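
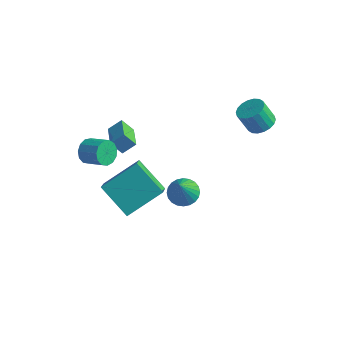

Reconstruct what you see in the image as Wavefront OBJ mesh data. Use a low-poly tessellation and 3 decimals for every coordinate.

v -1.237 0.981 -3.016
v -0.832 0.374 -3.413
v -0.943 0.159 -1.464
v -0.591 0.58 -3.35
v -0.447 0.847 -3.236
v -0.424 1.134 -3.088
v -0.525 1.398 -2.929
v -0.733 1.599 -2.784
v -1.019 1.705 -2.674
v -1.337 1.701 -2.616
v -1.641 1.587 -2.619
v -1.882 1.381 -2.682
v -2.026 1.114 -2.796
v -2.049 0.827 -2.944
v -1.949 0.563 -3.102
v -1.74 0.362 -3.248
v -1.454 0.256 -3.358
v -1.136 0.26 -3.416
v 1.789 3.229 2.49
v 2.442 2.916 2.72
v 1.925 2.658 3.84
v 1.271 2.971 3.61
v 2.478 3.239 2.811
v 1.96 2.982 3.93
v 2.377 3.561 2.838
v 1.86 3.304 3.958
v 2.16 3.817 2.797
v 1.642 3.56 3.916
v 1.869 3.956 2.694
v 1.352 3.699 3.814
v 1.562 3.952 2.552
v 1.045 3.694 3.672
v 1.3 3.804 2.397
v 0.783 3.546 3.517
v 1.135 3.542 2.26
v 0.618 3.284 3.38
v 1.1 3.218 2.17
v 0.582 2.961 3.289
v 1.2 2.896 2.142
v 0.683 2.639 3.262
v 1.418 2.64 2.184
v 0.9 2.383 3.303
v 1.708 2.501 2.286
v 1.191 2.244 3.406
v 2.015 2.506 2.428
v 1.498 2.248 3.548
v 2.277 2.654 2.583
v 1.76 2.396 3.703
v -4.129 -2.873 2.227
v -3.877 -3.213 1.657
v -2.779 -3.247 2.163
v -3.031 -2.907 2.733
v -3.832 -2.822 1.584
v -2.733 -2.857 2.091
v -3.88 -2.447 1.716
v -2.782 -2.482 2.222
v -4.008 -2.208 2.009
v -2.91 -2.242 2.516
v -4.175 -2.179 2.372
v -3.076 -2.214 2.878
v -4.326 -2.371 2.689
v -3.228 -2.405 3.195
v -4.416 -2.722 2.859
v -3.317 -2.756 3.365
v -4.414 -3.121 2.828
v -3.316 -3.155 3.334
v -4.322 -3.441 2.607
v -3.223 -3.475 3.113
v -4.169 -3.581 2.264
v -3.07 -3.615 2.771
v -4.003 -3.496 1.91
v -2.904 -3.53 2.417
v -3.233 -2.34 2.86
v -2.78 -1.833 3.387
v -4.129 -1.227 2.56
v -3.676 -0.721 3.087
v -2.704 -2.099 2.173
v -2.251 -1.593 2.7
v -3.6 -0.987 1.873
v -3.147 -0.48 2.4
v -3.219 -2.973 0.194
v -2.699 -3.93 1.09
v -2.219 -1.412 1.283
v -1.699 -2.369 2.178
v -1.601 -3.191 -0.978
v -1.081 -4.148 -0.083
v -0.601 -1.63 0.11
v -0.081 -2.587 1.006
f 2 1 4
f 2 4 3
f 4 1 5
f 4 5 3
f 5 1 6
f 5 6 3
f 6 1 7
f 6 7 3
f 7 1 8
f 7 8 3
f 8 1 9
f 8 9 3
f 9 1 10
f 9 10 3
f 10 1 11
f 10 11 3
f 11 1 12
f 11 12 3
f 12 1 13
f 12 13 3
f 13 1 14
f 13 14 3
f 14 1 15
f 14 15 3
f 15 1 16
f 15 16 3
f 16 1 17
f 16 17 3
f 17 1 18
f 17 18 3
f 18 1 2
f 18 2 3
f 20 19 23
f 20 23 21
f 21 23 24
f 21 24 22
f 23 19 25
f 23 25 24
f 24 25 26
f 24 26 22
f 25 19 27
f 25 27 26
f 26 27 28
f 26 28 22
f 27 19 29
f 27 29 28
f 28 29 30
f 28 30 22
f 29 19 31
f 29 31 30
f 30 31 32
f 30 32 22
f 31 19 33
f 31 33 32
f 32 33 34
f 32 34 22
f 33 19 35
f 33 35 34
f 34 35 36
f 34 36 22
f 35 19 37
f 35 37 36
f 36 37 38
f 36 38 22
f 37 19 39
f 37 39 38
f 38 39 40
f 38 40 22
f 39 19 41
f 39 41 40
f 40 41 42
f 40 42 22
f 41 19 43
f 41 43 42
f 42 43 44
f 42 44 22
f 43 19 45
f 43 45 44
f 44 45 46
f 44 46 22
f 45 19 47
f 45 47 46
f 46 47 48
f 46 48 22
f 47 19 20
f 47 20 48
f 48 20 21
f 48 21 22
f 50 49 53
f 50 53 51
f 51 53 54
f 51 54 52
f 53 49 55
f 53 55 54
f 54 55 56
f 54 56 52
f 55 49 57
f 55 57 56
f 56 57 58
f 56 58 52
f 57 49 59
f 57 59 58
f 58 59 60
f 58 60 52
f 59 49 61
f 59 61 60
f 60 61 62
f 60 62 52
f 61 49 63
f 61 63 62
f 62 63 64
f 62 64 52
f 63 49 65
f 63 65 64
f 64 65 66
f 64 66 52
f 65 49 67
f 65 67 66
f 66 67 68
f 66 68 52
f 67 49 69
f 67 69 68
f 68 69 70
f 68 70 52
f 69 49 71
f 69 71 70
f 70 71 72
f 70 72 52
f 71 49 50
f 71 50 72
f 72 50 51
f 72 51 52
f 74 76 73
f 77 74 73
f 73 76 75
f 75 77 73
f 74 80 76
f 78 74 77
f 78 80 74
f 76 80 75
f 79 77 75
f 75 80 79
f 79 78 77
f 80 78 79
f 82 84 81
f 85 82 81
f 81 84 83
f 83 85 81
f 82 88 84
f 86 82 85
f 86 88 82
f 84 88 83
f 87 85 83
f 83 88 87
f 87 86 85
f 88 86 87



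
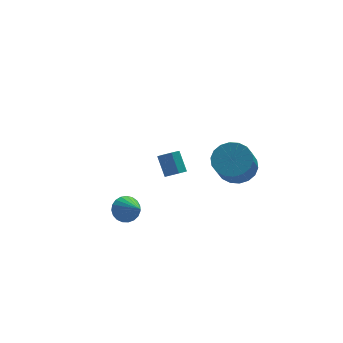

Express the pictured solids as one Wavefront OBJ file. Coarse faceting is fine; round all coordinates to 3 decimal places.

v -0.222 2.863 -4.192
v 0.26 2.576 -3.864
v 0.105 3.51 -2.82
v -0.378 3.797 -3.148
v 0.423 2.939 -4.164
v 0.267 3.873 -3.119
v 0.207 3.257 -4.48
v 0.052 4.191 -3.436
v -0.26 3.344 -4.628
v -0.415 4.278 -3.583
v -0.705 3.15 -4.52
v -0.86 4.084 -3.476
v -0.867 2.787 -4.221
v -1.023 3.721 -3.176
v -0.652 2.469 -3.904
v -0.807 3.403 -2.86
v -0.185 2.382 -3.757
v -0.34 3.316 -2.712
v -3.807 -0.153 -3.93
v -2.992 0.049 -3.975
v -3.393 -1.587 -2.87
v -3.096 0.227 -3.693
v -3.323 0.34 -3.452
v -3.633 0.367 -3.294
v -3.973 0.305 -3.246
v -4.285 0.163 -3.316
v -4.514 -0.034 -3.492
v -4.62 -0.251 -3.744
v -4.586 -0.451 -4.029
v -4.417 -0.6 -4.296
v -4.143 -0.671 -4.499
v -3.81 -0.653 -4.605
v -3.477 -0.549 -4.594
v -3.201 -0.376 -4.468
v -3.029 -0.165 -4.249
v 1.476 -2.603 0.282
v 2.5 -2.725 0.635
v 1.888 -3.7 2.071
v 0.864 -3.577 1.718
v 2.359 -2.315 0.853
v 1.747 -3.29 2.289
v 2.043 -1.963 0.958
v 1.431 -2.937 2.394
v 1.614 -1.737 0.929
v 1.003 -2.711 2.365
v 1.159 -1.682 0.772
v 0.547 -2.657 2.208
v 0.766 -1.81 0.518
v 0.154 -2.785 1.954
v 0.514 -2.095 0.217
v -0.098 -3.069 1.653
v 0.452 -2.48 -0.071
v -0.16 -3.455 1.365
v 0.593 -2.89 -0.289
v -0.019 -3.865 1.147
v 0.909 -3.243 -0.394
v 0.297 -4.217 1.042
v 1.337 -3.469 -0.365
v 0.726 -4.443 1.071
v 1.793 -3.523 -0.208
v 1.181 -4.498 1.228
v 2.186 -3.395 0.046
v 1.574 -4.37 1.482
v 2.438 -3.111 0.347
v 1.826 -4.085 1.783
f 2 1 5
f 2 5 3
f 3 5 6
f 3 6 4
f 5 1 7
f 5 7 6
f 6 7 8
f 6 8 4
f 7 1 9
f 7 9 8
f 8 9 10
f 8 10 4
f 9 1 11
f 9 11 10
f 10 11 12
f 10 12 4
f 11 1 13
f 11 13 12
f 12 13 14
f 12 14 4
f 13 1 15
f 13 15 14
f 14 15 16
f 14 16 4
f 15 1 17
f 15 17 16
f 16 17 18
f 16 18 4
f 17 1 2
f 17 2 18
f 18 2 3
f 18 3 4
f 20 19 22
f 20 22 21
f 22 19 23
f 22 23 21
f 23 19 24
f 23 24 21
f 24 19 25
f 24 25 21
f 25 19 26
f 25 26 21
f 26 19 27
f 26 27 21
f 27 19 28
f 27 28 21
f 28 19 29
f 28 29 21
f 29 19 30
f 29 30 21
f 30 19 31
f 30 31 21
f 31 19 32
f 31 32 21
f 32 19 33
f 32 33 21
f 33 19 34
f 33 34 21
f 34 19 35
f 34 35 21
f 35 19 20
f 35 20 21
f 37 36 40
f 37 40 38
f 38 40 41
f 38 41 39
f 40 36 42
f 40 42 41
f 41 42 43
f 41 43 39
f 42 36 44
f 42 44 43
f 43 44 45
f 43 45 39
f 44 36 46
f 44 46 45
f 45 46 47
f 45 47 39
f 46 36 48
f 46 48 47
f 47 48 49
f 47 49 39
f 48 36 50
f 48 50 49
f 49 50 51
f 49 51 39
f 50 36 52
f 50 52 51
f 51 52 53
f 51 53 39
f 52 36 54
f 52 54 53
f 53 54 55
f 53 55 39
f 54 36 56
f 54 56 55
f 55 56 57
f 55 57 39
f 56 36 58
f 56 58 57
f 57 58 59
f 57 59 39
f 58 36 60
f 58 60 59
f 59 60 61
f 59 61 39
f 60 36 62
f 60 62 61
f 61 62 63
f 61 63 39
f 62 36 64
f 62 64 63
f 63 64 65
f 63 65 39
f 64 36 37
f 64 37 65
f 65 37 38
f 65 38 39



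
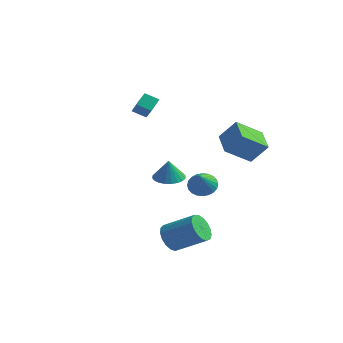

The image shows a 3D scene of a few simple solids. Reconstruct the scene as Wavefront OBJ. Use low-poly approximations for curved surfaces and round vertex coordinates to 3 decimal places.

v 0.321 2.518 -2.831
v 1.151 2.417 -3.239
v 0.819 1.262 -1.509
v 1.219 2.688 -3.007
v 1.15 2.933 -2.748
v 0.955 3.115 -2.502
v 0.663 3.206 -2.306
v 0.32 3.192 -2.19
v -0.024 3.076 -2.171
v -0.314 2.874 -2.253
v -0.508 2.619 -2.423
v -0.576 2.348 -2.655
v -0.507 2.103 -2.914
v -0.312 1.921 -3.16
v -0.02 1.831 -3.356
v 0.323 1.844 -3.472
v 0.667 1.961 -3.49
v 0.957 2.162 -3.409
v 2.004 -3.798 -4.258
v 2.55 -4.136 -5.011
v 4.343 -3.679 -3.916
v 3.796 -3.342 -3.162
v 2.493 -3.676 -5.11
v 4.286 -3.219 -4.014
v 2.324 -3.244 -5.013
v 4.117 -2.787 -3.917
v 2.081 -2.939 -4.743
v 3.874 -2.482 -3.647
v 1.821 -2.831 -4.362
v 3.614 -2.374 -3.266
v 1.603 -2.945 -3.957
v 3.395 -2.488 -2.862
v 1.476 -3.254 -3.621
v 3.269 -2.797 -2.526
v 1.47 -3.688 -3.431
v 3.263 -3.231 -2.335
v 1.587 -4.147 -3.43
v 3.379 -3.691 -2.335
v 1.799 -4.526 -3.619
v 3.591 -4.07 -2.524
v 2.058 -4.739 -3.954
v 3.85 -4.282 -2.859
v 2.304 -4.736 -4.359
v 4.097 -4.28 -3.263
v 2.482 -4.518 -4.74
v 4.275 -4.062 -3.645
v -4.497 2.196 2.38
v -3.678 1.504 3.31
v -4.499 3.07 3.032
v -3.679 2.377 3.962
v -3.681 2.543 1.918
v -2.861 1.85 2.848
v -3.682 3.416 2.57
v -2.863 2.724 3.5
v 0.932 3.335 1.02
v 1.902 3.684 2.308
v 1.943 4.713 -0.114
v 2.913 5.061 1.175
v 2.067 2.079 0.505
v 3.037 2.427 1.794
v 3.078 3.456 -0.628
v 4.048 3.805 0.66
v -2.49 3.205 -3.102
v -1.524 3.533 -3.126
v -2.39 3.015 -1.638
v -1.721 3.874 -3.068
v -2.034 4.113 -3.015
v -2.417 4.215 -2.976
v -2.811 4.162 -2.956
v -3.156 3.964 -2.958
v -3.4 3.65 -2.982
v -3.505 3.269 -3.024
v -3.456 2.878 -3.079
v -3.259 2.536 -3.136
v -2.946 2.297 -3.189
v -2.563 2.196 -3.228
v -2.169 2.248 -3.248
v -1.824 2.446 -3.246
v -1.58 2.76 -3.222
v -1.475 3.142 -3.18
f 2 1 4
f 2 4 3
f 4 1 5
f 4 5 3
f 5 1 6
f 5 6 3
f 6 1 7
f 6 7 3
f 7 1 8
f 7 8 3
f 8 1 9
f 8 9 3
f 9 1 10
f 9 10 3
f 10 1 11
f 10 11 3
f 11 1 12
f 11 12 3
f 12 1 13
f 12 13 3
f 13 1 14
f 13 14 3
f 14 1 15
f 14 15 3
f 15 1 16
f 15 16 3
f 16 1 17
f 16 17 3
f 17 1 18
f 17 18 3
f 18 1 2
f 18 2 3
f 20 19 23
f 20 23 21
f 21 23 24
f 21 24 22
f 23 19 25
f 23 25 24
f 24 25 26
f 24 26 22
f 25 19 27
f 25 27 26
f 26 27 28
f 26 28 22
f 27 19 29
f 27 29 28
f 28 29 30
f 28 30 22
f 29 19 31
f 29 31 30
f 30 31 32
f 30 32 22
f 31 19 33
f 31 33 32
f 32 33 34
f 32 34 22
f 33 19 35
f 33 35 34
f 34 35 36
f 34 36 22
f 35 19 37
f 35 37 36
f 36 37 38
f 36 38 22
f 37 19 39
f 37 39 38
f 38 39 40
f 38 40 22
f 39 19 41
f 39 41 40
f 40 41 42
f 40 42 22
f 41 19 43
f 41 43 42
f 42 43 44
f 42 44 22
f 43 19 45
f 43 45 44
f 44 45 46
f 44 46 22
f 45 19 20
f 45 20 46
f 46 20 21
f 46 21 22
f 48 50 47
f 51 48 47
f 47 50 49
f 49 51 47
f 48 54 50
f 52 48 51
f 52 54 48
f 50 54 49
f 53 51 49
f 49 54 53
f 53 52 51
f 54 52 53
f 56 58 55
f 59 56 55
f 55 58 57
f 57 59 55
f 56 62 58
f 60 56 59
f 60 62 56
f 58 62 57
f 61 59 57
f 57 62 61
f 61 60 59
f 62 60 61
f 64 63 66
f 64 66 65
f 66 63 67
f 66 67 65
f 67 63 68
f 67 68 65
f 68 63 69
f 68 69 65
f 69 63 70
f 69 70 65
f 70 63 71
f 70 71 65
f 71 63 72
f 71 72 65
f 72 63 73
f 72 73 65
f 73 63 74
f 73 74 65
f 74 63 75
f 74 75 65
f 75 63 76
f 75 76 65
f 76 63 77
f 76 77 65
f 77 63 78
f 77 78 65
f 78 63 79
f 78 79 65
f 79 63 80
f 79 80 65
f 80 63 64
f 80 64 65



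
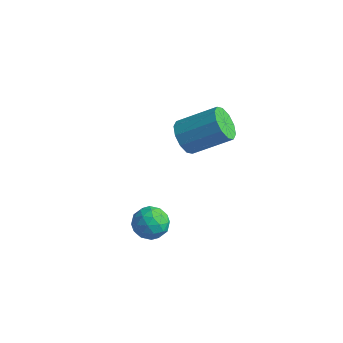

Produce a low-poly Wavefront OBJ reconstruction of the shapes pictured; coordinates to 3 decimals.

v -2.447 -2.102 -2.46
v -1.794 -2.449 -2.763
v -2.766 -3.211 -1.877
v -2.113 -3.558 -2.18
v -2.042 -2.995 -1.617
v -1.845 -2.309 -1.978
v -2.715 -3.351 -2.662
v -2.518 -2.665 -3.023
v -1.96 -3.22 -2.888
v -1.543 -3.001 -2.242
v -3.017 -2.659 -2.398
v -2.6 -2.44 -1.752
v -2.093 -2.178 -2.663
v -2.467 -3.482 -1.977
v -2.425 -3.151 -1.647
v -2.041 -3.355 -1.825
v -2.123 -2.096 -2.201
v -1.739 -2.3 -2.379
v -1.884 -2.621 -1.706
v -2.821 -3.36 -2.261
v -2.437 -3.564 -2.439
v -2.519 -2.305 -2.815
v -2.135 -2.509 -2.993
v -2.676 -3.039 -2.934
v -1.806 -2.835 -2.914
v -1.993 -3.487 -2.572
v -2.348 -3.366 -2.855
v -2.232 -2.963 -3.067
v -1.562 -2.706 -2.535
v -1.749 -3.358 -2.192
v -1.707 -3.027 -1.861
v -1.591 -2.624 -2.073
v -1.659 -3.16 -2.608
v -2.811 -2.302 -2.448
v -2.998 -2.954 -2.105
v -2.969 -3.036 -2.567
v -2.853 -2.633 -2.779
v -2.567 -2.173 -2.068
v -2.754 -2.825 -1.726
v -2.328 -2.697 -1.573
v -2.212 -2.294 -1.785
v -2.901 -2.5 -2.032
v -3.648 1.436 -1.246
v -3.107 0.83 -1.416
v -1.751 1.758 -0.403
v -2.292 2.364 -0.234
v -3.071 1.183 -1.787
v -1.715 2.11 -0.774
v -3.256 1.633 -1.951
v -1.9 2.56 -0.938
v -3.59 2.007 -1.846
v -2.234 2.934 -0.833
v -3.947 2.164 -1.512
v -2.591 3.091 -0.499
v -4.189 2.042 -1.077
v -2.833 2.97 -0.064
v -4.225 1.69 -0.706
v -2.869 2.617 0.307
v -4.04 1.24 -0.542
v -2.684 2.167 0.471
v -3.706 0.866 -0.647
v -2.35 1.793 0.366
v -3.349 0.709 -0.981
v -1.993 1.636 0.032
f 1 38 17
f 38 12 41
f 17 41 6
f 38 41 17
f 1 17 13
f 17 6 18
f 13 18 2
f 17 18 13
f 1 13 22
f 13 2 23
f 22 23 8
f 13 23 22
f 1 22 34
f 22 8 37
f 34 37 11
f 22 37 34
f 1 34 38
f 34 11 42
f 38 42 12
f 34 42 38
f 2 18 29
f 18 6 32
f 29 32 10
f 18 32 29
f 6 41 19
f 41 12 40
f 19 40 5
f 41 40 19
f 12 42 39
f 42 11 35
f 39 35 3
f 42 35 39
f 11 37 36
f 37 8 24
f 36 24 7
f 37 24 36
f 8 23 28
f 23 2 25
f 28 25 9
f 23 25 28
f 4 30 16
f 30 10 31
f 16 31 5
f 30 31 16
f 4 16 14
f 16 5 15
f 14 15 3
f 16 15 14
f 4 14 21
f 14 3 20
f 21 20 7
f 14 20 21
f 4 21 26
f 21 7 27
f 26 27 9
f 21 27 26
f 4 26 30
f 26 9 33
f 30 33 10
f 26 33 30
f 5 31 19
f 31 10 32
f 19 32 6
f 31 32 19
f 3 15 39
f 15 5 40
f 39 40 12
f 15 40 39
f 7 20 36
f 20 3 35
f 36 35 11
f 20 35 36
f 9 27 28
f 27 7 24
f 28 24 8
f 27 24 28
f 10 33 29
f 33 9 25
f 29 25 2
f 33 25 29
f 44 43 47
f 44 47 45
f 45 47 48
f 45 48 46
f 47 43 49
f 47 49 48
f 48 49 50
f 48 50 46
f 49 43 51
f 49 51 50
f 50 51 52
f 50 52 46
f 51 43 53
f 51 53 52
f 52 53 54
f 52 54 46
f 53 43 55
f 53 55 54
f 54 55 56
f 54 56 46
f 55 43 57
f 55 57 56
f 56 57 58
f 56 58 46
f 57 43 59
f 57 59 58
f 58 59 60
f 58 60 46
f 59 43 61
f 59 61 60
f 60 61 62
f 60 62 46
f 61 43 63
f 61 63 62
f 62 63 64
f 62 64 46
f 63 43 44
f 63 44 64
f 64 44 45
f 64 45 46



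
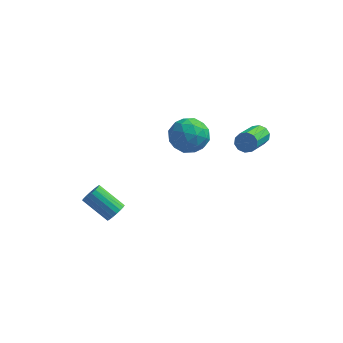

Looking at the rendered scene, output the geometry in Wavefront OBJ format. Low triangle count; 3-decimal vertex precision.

v -1.444 3.045 2.717
v -0.915 3.826 3.047
v -0.645 2.074 3.733
v -0.116 2.855 4.063
v -1.091 2.787 4.273
v -1.584 3.386 3.645
v 0.024 2.514 3.135
v -0.469 3.113 2.507
v -0.008 3.497 3.306
v -0.697 3.666 4.009
v -0.863 2.234 2.771
v -1.552 2.403 3.474
v -1.25 3.52 2.793
v -0.31 2.38 3.987
v -0.883 2.339 4.11
v -0.573 2.798 4.305
v -1.643 3.262 3.144
v -1.332 3.721 3.338
v -1.435 3.111 4.059
v -0.228 2.179 3.442
v 0.083 2.638 3.636
v -0.987 3.102 2.475
v -0.677 3.561 2.67
v -0.125 2.789 2.721
v -0.406 3.786 3.139
v 0.064 3.216 3.736
v 0.147 3.015 3.191
v -0.144 3.368 2.822
v -0.811 3.886 3.552
v -0.341 3.315 4.149
v -0.914 3.275 4.273
v -1.204 3.627 3.903
v -0.278 3.693 3.704
v -1.219 2.585 2.631
v -0.749 2.014 3.228
v -0.356 2.273 2.877
v -0.646 2.625 2.507
v -1.624 2.684 3.044
v -1.154 2.114 3.641
v -1.416 2.532 3.958
v -1.707 2.885 3.589
v -1.282 2.207 3.076
v -3.228 -0.667 0.628
v -2.902 -0.391 0.975
v -4.107 -0.058 1.84
v -4.432 -0.333 1.492
v -2.969 -0.219 0.815
v -4.174 0.115 1.68
v -3.087 -0.135 0.618
v -4.292 0.198 1.482
v -3.233 -0.156 0.423
v -4.438 0.177 1.287
v -3.378 -0.279 0.268
v -4.583 0.055 1.132
v -3.493 -0.478 0.185
v -4.698 -0.145 1.049
v -3.556 -0.715 0.189
v -4.761 -0.381 1.053
v -3.553 -0.942 0.28
v -4.758 -0.609 1.145
v -3.486 -1.115 0.44
v -4.691 -0.781 1.305
v -3.368 -1.198 0.638
v -4.573 -0.865 1.502
v -3.222 -1.177 0.833
v -4.427 -0.844 1.697
v -3.077 -1.055 0.988
v -4.282 -0.721 1.852
v -2.962 -0.855 1.071
v -4.167 -0.522 1.935
v -2.899 -0.619 1.067
v -4.104 -0.285 1.931
v 2.122 4.198 2.909
v 2.444 3.957 2.549
v 2.2 2.221 3.49
v 1.878 2.462 3.851
v 2.634 4.067 2.8
v 2.391 2.331 3.742
v 2.629 4.227 3.093
v 2.385 2.491 4.035
v 2.43 4.375 3.316
v 2.186 2.639 4.257
v 2.113 4.456 3.383
v 1.87 2.72 4.325
v 1.8 4.439 3.27
v 1.556 2.703 4.211
v 1.609 4.329 3.018
v 1.366 2.593 3.96
v 1.615 4.169 2.725
v 1.371 2.433 3.667
v 1.814 4.021 2.503
v 1.57 2.285 3.444
v 2.13 3.94 2.435
v 1.887 2.204 3.377
f 1 38 17
f 38 12 41
f 17 41 6
f 38 41 17
f 1 17 13
f 17 6 18
f 13 18 2
f 17 18 13
f 1 13 22
f 13 2 23
f 22 23 8
f 13 23 22
f 1 22 34
f 22 8 37
f 34 37 11
f 22 37 34
f 1 34 38
f 34 11 42
f 38 42 12
f 34 42 38
f 2 18 29
f 18 6 32
f 29 32 10
f 18 32 29
f 6 41 19
f 41 12 40
f 19 40 5
f 41 40 19
f 12 42 39
f 42 11 35
f 39 35 3
f 42 35 39
f 11 37 36
f 37 8 24
f 36 24 7
f 37 24 36
f 8 23 28
f 23 2 25
f 28 25 9
f 23 25 28
f 4 30 16
f 30 10 31
f 16 31 5
f 30 31 16
f 4 16 14
f 16 5 15
f 14 15 3
f 16 15 14
f 4 14 21
f 14 3 20
f 21 20 7
f 14 20 21
f 4 21 26
f 21 7 27
f 26 27 9
f 21 27 26
f 4 26 30
f 26 9 33
f 30 33 10
f 26 33 30
f 5 31 19
f 31 10 32
f 19 32 6
f 31 32 19
f 3 15 39
f 15 5 40
f 39 40 12
f 15 40 39
f 7 20 36
f 20 3 35
f 36 35 11
f 20 35 36
f 9 27 28
f 27 7 24
f 28 24 8
f 27 24 28
f 10 33 29
f 33 9 25
f 29 25 2
f 33 25 29
f 44 43 47
f 44 47 45
f 45 47 48
f 45 48 46
f 47 43 49
f 47 49 48
f 48 49 50
f 48 50 46
f 49 43 51
f 49 51 50
f 50 51 52
f 50 52 46
f 51 43 53
f 51 53 52
f 52 53 54
f 52 54 46
f 53 43 55
f 53 55 54
f 54 55 56
f 54 56 46
f 55 43 57
f 55 57 56
f 56 57 58
f 56 58 46
f 57 43 59
f 57 59 58
f 58 59 60
f 58 60 46
f 59 43 61
f 59 61 60
f 60 61 62
f 60 62 46
f 61 43 63
f 61 63 62
f 62 63 64
f 62 64 46
f 63 43 65
f 63 65 64
f 64 65 66
f 64 66 46
f 65 43 67
f 65 67 66
f 66 67 68
f 66 68 46
f 67 43 69
f 67 69 68
f 68 69 70
f 68 70 46
f 69 43 71
f 69 71 70
f 70 71 72
f 70 72 46
f 71 43 44
f 71 44 72
f 72 44 45
f 72 45 46
f 74 73 77
f 74 77 75
f 75 77 78
f 75 78 76
f 77 73 79
f 77 79 78
f 78 79 80
f 78 80 76
f 79 73 81
f 79 81 80
f 80 81 82
f 80 82 76
f 81 73 83
f 81 83 82
f 82 83 84
f 82 84 76
f 83 73 85
f 83 85 84
f 84 85 86
f 84 86 76
f 85 73 87
f 85 87 86
f 86 87 88
f 86 88 76
f 87 73 89
f 87 89 88
f 88 89 90
f 88 90 76
f 89 73 91
f 89 91 90
f 90 91 92
f 90 92 76
f 91 73 93
f 91 93 92
f 92 93 94
f 92 94 76
f 93 73 74
f 93 74 94
f 94 74 75
f 94 75 76



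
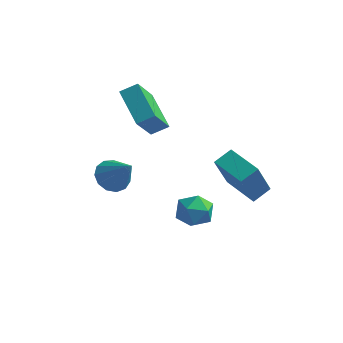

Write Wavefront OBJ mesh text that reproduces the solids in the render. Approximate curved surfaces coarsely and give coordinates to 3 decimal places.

v -3.203 -1.38 3.028
v -2.585 -1.48 2.483
v -2.137 -1.8 4.312
v -2.571 -1.032 2.618
v -2.757 -0.695 2.883
v -3.085 -0.575 3.194
v -3.45 -0.711 3.453
v -3.737 -1.059 3.577
v -3.854 -1.509 3.527
v -3.764 -1.918 3.318
v -3.496 -2.156 3.018
v -3.135 -2.148 2.721
v -2.795 -1.896 2.521
v -3.442 3.063 2.427
v -3.533 1.755 4.015
v -4.758 4.241 3.321
v -4.849 2.933 4.91
v -2.771 3.507 2.83
v -2.862 2.199 4.419
v -4.087 4.685 3.725
v -4.178 3.377 5.313
v -0.488 1.737 -0.888
v 0.154 1.083 -0.76
v -1.334 1.117 0.18
v -0.692 0.463 0.308
v -0.517 1.337 0.554
v 0.006 1.721 -0.106
v -1.186 0.479 -0.474
v -0.663 0.863 -1.134
v -0.278 0.306 -0.504
v 0.136 0.836 0.132
v -1.316 1.364 -0.712
v -0.902 1.894 -0.076
v 1.274 3.244 -0.722
v 0.984 2.401 1.146
v -0.299 4.126 -0.568
v -0.589 3.283 1.3
v 1.749 4.017 -0.3
v 1.459 3.174 1.568
v 0.176 4.899 -0.146
v -0.114 4.056 1.722
f 2 1 4
f 2 4 3
f 4 1 5
f 4 5 3
f 5 1 6
f 5 6 3
f 6 1 7
f 6 7 3
f 7 1 8
f 7 8 3
f 8 1 9
f 8 9 3
f 9 1 10
f 9 10 3
f 10 1 11
f 10 11 3
f 11 1 12
f 11 12 3
f 12 1 13
f 12 13 3
f 13 1 2
f 13 2 3
f 15 17 14
f 18 15 14
f 14 17 16
f 16 18 14
f 15 21 17
f 19 15 18
f 19 21 15
f 17 21 16
f 20 18 16
f 16 21 20
f 20 19 18
f 21 19 20
f 22 33 27
f 22 27 23
f 22 23 29
f 22 29 32
f 22 32 33
f 23 27 31
f 27 33 26
f 33 32 24
f 32 29 28
f 29 23 30
f 25 31 26
f 25 26 24
f 25 24 28
f 25 28 30
f 25 30 31
f 26 31 27
f 24 26 33
f 28 24 32
f 30 28 29
f 31 30 23
f 35 37 34
f 38 35 34
f 34 37 36
f 36 38 34
f 35 41 37
f 39 35 38
f 39 41 35
f 37 41 36
f 40 38 36
f 36 41 40
f 40 39 38
f 41 39 40



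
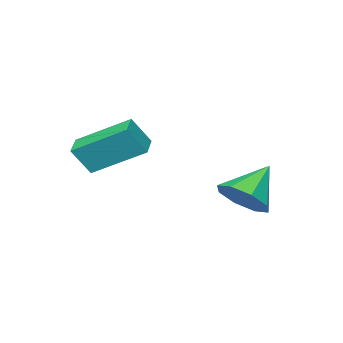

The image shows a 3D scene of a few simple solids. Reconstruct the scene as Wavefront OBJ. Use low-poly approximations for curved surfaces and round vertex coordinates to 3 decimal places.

v 3.538 -3.877 -0.159
v 4.089 -4.21 0.842
v 2.55 -2.307 0.908
v 3.101 -2.64 1.908
v 4.219 -3.32 -0.348
v 4.77 -3.653 0.652
v 3.231 -1.75 0.718
v 3.782 -2.083 1.719
v 0.86 0.121 -1.402
v 1.513 0.222 -0.665
v -0.4 0.059 -0.278
v 1.255 0.889 -0.917
v 0.766 1.106 -1.453
v 0.331 0.746 -1.96
v 0.207 0.021 -2.14
v 0.465 -0.646 -1.888
v 0.954 -0.863 -1.352
v 1.388 -0.503 -0.845
f 2 4 1
f 5 2 1
f 1 4 3
f 3 5 1
f 2 8 4
f 6 2 5
f 6 8 2
f 4 8 3
f 7 5 3
f 3 8 7
f 7 6 5
f 8 6 7
f 10 9 12
f 10 12 11
f 12 9 13
f 12 13 11
f 13 9 14
f 13 14 11
f 14 9 15
f 14 15 11
f 15 9 16
f 15 16 11
f 16 9 17
f 16 17 11
f 17 9 18
f 17 18 11
f 18 9 10
f 18 10 11



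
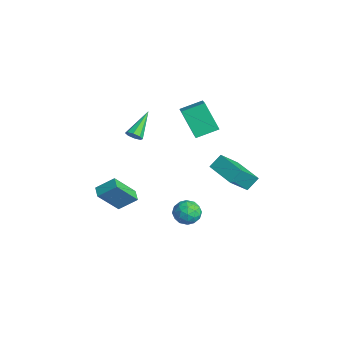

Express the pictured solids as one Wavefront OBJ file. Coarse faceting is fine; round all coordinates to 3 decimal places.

v 1.204 -1.652 3.418
v 1.498 -1.792 3.862
v 0.176 -0.368 4.502
v 1.671 -1.473 3.648
v 1.57 -1.259 3.3
v 1.255 -1.276 3.021
v 0.911 -1.513 2.975
v 0.738 -1.832 3.189
v 0.838 -2.045 3.537
v 1.153 -2.029 3.816
v -2.49 -1.455 -5.086
v -2.368 -2.816 -3.401
v -2.088 -0.374 -4.242
v -1.966 -1.735 -2.556
v -1.714 -1.605 -5.264
v -1.592 -2.966 -3.578
v -1.312 -0.524 -4.419
v -1.19 -1.885 -2.734
v -1.163 3.021 0.604
v -2.313 2.57 2.277
v -0.988 4.435 1.106
v -2.139 3.983 2.779
v 0.339 2.517 1.501
v -0.812 2.065 3.174
v 0.513 3.93 2.003
v -0.637 3.479 3.676
v 1.666 3.939 -1.213
v 2.139 2.631 0.182
v 1.55 4.688 -0.472
v 2.023 3.38 0.923
v 3.557 4.42 -1.403
v 4.03 3.112 -0.008
v 3.441 5.169 -0.662
v 3.914 3.861 0.733
v 2.702 1.385 -3.264
v 3.351 1.663 -2.699
v 2.789 0.037 -2.701
v 3.438 0.315 -2.136
v 2.59 0.609 -2.029
v 2.536 1.442 -2.377
v 3.604 0.258 -3.023
v 3.55 1.091 -3.371
v 3.909 0.966 -2.551
v 3.282 1.183 -1.936
v 2.858 0.517 -3.464
v 2.231 0.734 -2.849
v 3.019 1.642 -3.031
v 3.121 0.058 -2.369
v 2.622 0.23 -2.306
v 3.004 0.394 -1.974
v 2.54 1.512 -2.841
v 2.922 1.675 -2.509
v 2.474 1.056 -2.115
v 3.218 0.025 -2.891
v 3.6 0.188 -2.559
v 3.136 1.306 -3.426
v 3.518 1.47 -3.094
v 3.666 0.644 -3.285
v 3.728 1.396 -2.612
v 3.78 0.604 -2.281
v 3.877 0.571 -2.802
v 3.845 1.06 -3.007
v 3.36 1.523 -2.251
v 3.411 0.731 -1.92
v 2.913 0.904 -1.856
v 2.881 1.393 -2.061
v 3.688 1.114 -2.163
v 2.729 0.969 -3.48
v 2.78 0.177 -3.149
v 3.259 0.307 -3.339
v 3.227 0.796 -3.544
v 2.36 1.096 -3.119
v 2.412 0.304 -2.788
v 2.295 0.64 -2.393
v 2.263 1.129 -2.598
v 2.452 0.586 -3.237
f 2 1 4
f 2 4 3
f 4 1 5
f 4 5 3
f 5 1 6
f 5 6 3
f 6 1 7
f 6 7 3
f 7 1 8
f 7 8 3
f 8 1 9
f 8 9 3
f 9 1 10
f 9 10 3
f 10 1 2
f 10 2 3
f 12 14 11
f 15 12 11
f 11 14 13
f 13 15 11
f 12 18 14
f 16 12 15
f 16 18 12
f 14 18 13
f 17 15 13
f 13 18 17
f 17 16 15
f 18 16 17
f 20 22 19
f 23 20 19
f 19 22 21
f 21 23 19
f 20 26 22
f 24 20 23
f 24 26 20
f 22 26 21
f 25 23 21
f 21 26 25
f 25 24 23
f 26 24 25
f 28 30 27
f 31 28 27
f 27 30 29
f 29 31 27
f 28 34 30
f 32 28 31
f 32 34 28
f 30 34 29
f 33 31 29
f 29 34 33
f 33 32 31
f 34 32 33
f 35 72 51
f 72 46 75
f 51 75 40
f 72 75 51
f 35 51 47
f 51 40 52
f 47 52 36
f 51 52 47
f 35 47 56
f 47 36 57
f 56 57 42
f 47 57 56
f 35 56 68
f 56 42 71
f 68 71 45
f 56 71 68
f 35 68 72
f 68 45 76
f 72 76 46
f 68 76 72
f 36 52 63
f 52 40 66
f 63 66 44
f 52 66 63
f 40 75 53
f 75 46 74
f 53 74 39
f 75 74 53
f 46 76 73
f 76 45 69
f 73 69 37
f 76 69 73
f 45 71 70
f 71 42 58
f 70 58 41
f 71 58 70
f 42 57 62
f 57 36 59
f 62 59 43
f 57 59 62
f 38 64 50
f 64 44 65
f 50 65 39
f 64 65 50
f 38 50 48
f 50 39 49
f 48 49 37
f 50 49 48
f 38 48 55
f 48 37 54
f 55 54 41
f 48 54 55
f 38 55 60
f 55 41 61
f 60 61 43
f 55 61 60
f 38 60 64
f 60 43 67
f 64 67 44
f 60 67 64
f 39 65 53
f 65 44 66
f 53 66 40
f 65 66 53
f 37 49 73
f 49 39 74
f 73 74 46
f 49 74 73
f 41 54 70
f 54 37 69
f 70 69 45
f 54 69 70
f 43 61 62
f 61 41 58
f 62 58 42
f 61 58 62
f 44 67 63
f 67 43 59
f 63 59 36
f 67 59 63



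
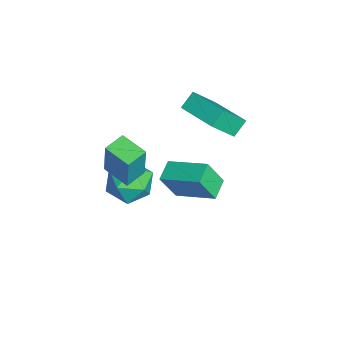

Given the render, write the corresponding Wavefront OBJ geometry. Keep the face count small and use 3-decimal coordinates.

v -1.586 -1.313 -1.763
v -0.434 -0.977 -1.919
v -1.006 -2.743 -0.561
v 0.146 -2.407 -0.717
v -0.616 -1.693 -0.107
v -0.974 -0.809 -0.85
v -0.466 -2.911 -1.63
v -0.824 -2.027 -2.373
v 0.258 -1.965 -1.837
v 0.165 -1.212 -0.895
v -1.605 -2.508 -1.585
v -1.698 -1.755 -0.643
v 0.487 -2.93 1.088
v 0.897 -2.853 3.044
v -0.249 -2.177 1.213
v 0.161 -2.101 3.169
v 1.439 -1.959 0.851
v 1.849 -1.883 2.807
v 0.703 -1.207 0.976
v 1.113 -1.13 2.932
v -2.827 0.497 2.036
v -3.346 1.045 2.661
v -3.427 1.55 0.612
v -3.946 2.098 1.237
v -1.194 1.762 2.283
v -1.713 2.31 2.908
v -1.794 2.815 0.859
v -2.313 3.363 1.484
v -3.398 0.673 -3.936
v -3.248 -0.073 -2.46
v -2.402 2.433 -3.147
v -2.253 1.687 -1.672
v -2.407 0.253 -4.248
v -2.258 -0.493 -2.773
v -1.412 2.013 -3.46
v -1.262 1.267 -1.984
f 1 12 6
f 1 6 2
f 1 2 8
f 1 8 11
f 1 11 12
f 2 6 10
f 6 12 5
f 12 11 3
f 11 8 7
f 8 2 9
f 4 10 5
f 4 5 3
f 4 3 7
f 4 7 9
f 4 9 10
f 5 10 6
f 3 5 12
f 7 3 11
f 9 7 8
f 10 9 2
f 14 16 13
f 17 14 13
f 13 16 15
f 15 17 13
f 14 20 16
f 18 14 17
f 18 20 14
f 16 20 15
f 19 17 15
f 15 20 19
f 19 18 17
f 20 18 19
f 22 24 21
f 25 22 21
f 21 24 23
f 23 25 21
f 22 28 24
f 26 22 25
f 26 28 22
f 24 28 23
f 27 25 23
f 23 28 27
f 27 26 25
f 28 26 27
f 30 32 29
f 33 30 29
f 29 32 31
f 31 33 29
f 30 36 32
f 34 30 33
f 34 36 30
f 32 36 31
f 35 33 31
f 31 36 35
f 35 34 33
f 36 34 35



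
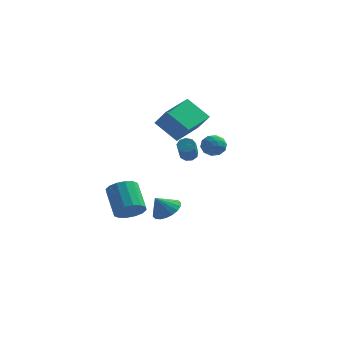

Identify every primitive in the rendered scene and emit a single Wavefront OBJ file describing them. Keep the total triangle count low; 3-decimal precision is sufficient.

v -0.437 2.347 0.021
v -1.895 2.649 1.249
v 0.348 4.332 0.465
v -1.109 4.634 1.694
v 0.449 1.726 1.226
v -1.008 2.028 2.455
v 1.235 3.711 1.671
v -0.223 4.013 2.899
v -1.363 -4.39 -3.099
v -0.558 -3.85 -3.103
v -1.411 -2.569 -1.825
v -2.217 -3.11 -1.821
v -0.84 -3.666 -3.475
v -1.693 -2.385 -2.198
v -1.262 -3.676 -3.747
v -2.115 -2.395 -2.47
v -1.711 -3.878 -3.845
v -2.564 -2.597 -2.568
v -2.067 -4.217 -3.743
v -2.92 -2.936 -2.466
v -2.235 -4.602 -3.469
v -3.088 -3.321 -2.191
v -2.169 -4.931 -3.095
v -3.022 -3.65 -1.817
v -1.887 -5.115 -2.722
v -2.74 -3.834 -1.445
v -1.465 -5.105 -2.45
v -2.318 -3.824 -1.173
v -1.016 -4.903 -2.352
v -1.869 -3.622 -1.075
v -0.66 -4.564 -2.454
v -1.513 -3.283 -1.177
v -0.492 -4.179 -2.729
v -1.345 -2.898 -1.451
v 0.272 2.398 -0.994
v 0.538 2.763 -0.63
v 0.773 1.328 0.639
v 0.508 0.962 0.274
v 0.147 2.761 -0.56
v 0.382 1.326 0.709
v -0.185 2.589 -0.693
v 0.05 1.154 0.575
v -0.303 2.328 -0.967
v -0.068 0.892 0.301
v -0.151 2.099 -1.254
v 0.084 0.663 0.015
v 0.198 2.01 -1.419
v 0.433 0.575 -0.151
v 0.582 2.103 -1.386
v 0.818 0.667 -0.117
v 0.822 2.333 -1.169
v 1.057 0.898 0.1
v 0.804 2.594 -0.871
v 1.039 1.159 0.398
v 2.661 -0.888 1.146
v 3.227 -1.378 0.867
v 2.313 -1.782 2.013
v 2.879 -2.272 1.734
v 3.084 -1.61 2.131
v 3.299 -1.057 1.596
v 2.241 -2.103 1.284
v 2.456 -1.55 0.749
v 2.967 -2.129 0.953
v 3.489 -1.825 1.476
v 2.051 -1.335 1.404
v 2.573 -1.031 1.927
v 2.975 -1.055 0.93
v 2.565 -2.105 1.95
v 2.686 -1.716 2.183
v 3.019 -2.004 2.019
v 3.017 -0.866 1.359
v 3.35 -1.154 1.195
v 3.266 -1.29 1.938
v 2.19 -2.006 1.685
v 2.523 -2.294 1.521
v 2.521 -1.156 0.861
v 2.854 -1.444 0.697
v 2.274 -1.87 0.942
v 3.155 -1.784 0.817
v 2.95 -2.31 1.327
v 2.575 -2.21 1.062
v 2.701 -1.885 0.747
v 3.461 -1.605 1.125
v 3.256 -2.131 1.634
v 3.377 -1.741 1.868
v 3.504 -1.417 1.553
v 3.308 -2.046 1.175
v 2.284 -1.029 1.246
v 2.079 -1.555 1.755
v 2.036 -1.743 1.327
v 2.163 -1.419 1.012
v 2.59 -0.85 1.553
v 2.385 -1.376 2.063
v 2.839 -1.275 2.133
v 2.965 -0.95 1.818
v 2.232 -1.114 1.705
v -0.276 -0.529 -4.46
v 0.244 0.094 -3.911
v -0.864 -0.971 -3.4
v -0.111 0.327 -4.012
v -0.499 0.389 -4.201
v -0.842 0.27 -4.442
v -1.074 -0.008 -4.686
v -1.147 -0.389 -4.885
v -1.048 -0.798 -5
v -0.796 -1.153 -5.008
v -0.44 -1.385 -4.908
v -0.053 -1.448 -4.718
v 0.291 -1.329 -4.478
v 0.523 -1.051 -4.234
v 0.596 -0.67 -4.034
v 0.497 -0.261 -3.919
f 2 4 1
f 5 2 1
f 1 4 3
f 3 5 1
f 2 8 4
f 6 2 5
f 6 8 2
f 4 8 3
f 7 5 3
f 3 8 7
f 7 6 5
f 8 6 7
f 10 9 13
f 10 13 11
f 11 13 14
f 11 14 12
f 13 9 15
f 13 15 14
f 14 15 16
f 14 16 12
f 15 9 17
f 15 17 16
f 16 17 18
f 16 18 12
f 17 9 19
f 17 19 18
f 18 19 20
f 18 20 12
f 19 9 21
f 19 21 20
f 20 21 22
f 20 22 12
f 21 9 23
f 21 23 22
f 22 23 24
f 22 24 12
f 23 9 25
f 23 25 24
f 24 25 26
f 24 26 12
f 25 9 27
f 25 27 26
f 26 27 28
f 26 28 12
f 27 9 29
f 27 29 28
f 28 29 30
f 28 30 12
f 29 9 31
f 29 31 30
f 30 31 32
f 30 32 12
f 31 9 33
f 31 33 32
f 32 33 34
f 32 34 12
f 33 9 10
f 33 10 34
f 34 10 11
f 34 11 12
f 36 35 39
f 36 39 37
f 37 39 40
f 37 40 38
f 39 35 41
f 39 41 40
f 40 41 42
f 40 42 38
f 41 35 43
f 41 43 42
f 42 43 44
f 42 44 38
f 43 35 45
f 43 45 44
f 44 45 46
f 44 46 38
f 45 35 47
f 45 47 46
f 46 47 48
f 46 48 38
f 47 35 49
f 47 49 48
f 48 49 50
f 48 50 38
f 49 35 51
f 49 51 50
f 50 51 52
f 50 52 38
f 51 35 53
f 51 53 52
f 52 53 54
f 52 54 38
f 53 35 36
f 53 36 54
f 54 36 37
f 54 37 38
f 55 92 71
f 92 66 95
f 71 95 60
f 92 95 71
f 55 71 67
f 71 60 72
f 67 72 56
f 71 72 67
f 55 67 76
f 67 56 77
f 76 77 62
f 67 77 76
f 55 76 88
f 76 62 91
f 88 91 65
f 76 91 88
f 55 88 92
f 88 65 96
f 92 96 66
f 88 96 92
f 56 72 83
f 72 60 86
f 83 86 64
f 72 86 83
f 60 95 73
f 95 66 94
f 73 94 59
f 95 94 73
f 66 96 93
f 96 65 89
f 93 89 57
f 96 89 93
f 65 91 90
f 91 62 78
f 90 78 61
f 91 78 90
f 62 77 82
f 77 56 79
f 82 79 63
f 77 79 82
f 58 84 70
f 84 64 85
f 70 85 59
f 84 85 70
f 58 70 68
f 70 59 69
f 68 69 57
f 70 69 68
f 58 68 75
f 68 57 74
f 75 74 61
f 68 74 75
f 58 75 80
f 75 61 81
f 80 81 63
f 75 81 80
f 58 80 84
f 80 63 87
f 84 87 64
f 80 87 84
f 59 85 73
f 85 64 86
f 73 86 60
f 85 86 73
f 57 69 93
f 69 59 94
f 93 94 66
f 69 94 93
f 61 74 90
f 74 57 89
f 90 89 65
f 74 89 90
f 63 81 82
f 81 61 78
f 82 78 62
f 81 78 82
f 64 87 83
f 87 63 79
f 83 79 56
f 87 79 83
f 98 97 100
f 98 100 99
f 100 97 101
f 100 101 99
f 101 97 102
f 101 102 99
f 102 97 103
f 102 103 99
f 103 97 104
f 103 104 99
f 104 97 105
f 104 105 99
f 105 97 106
f 105 106 99
f 106 97 107
f 106 107 99
f 107 97 108
f 107 108 99
f 108 97 109
f 108 109 99
f 109 97 110
f 109 110 99
f 110 97 111
f 110 111 99
f 111 97 112
f 111 112 99
f 112 97 98
f 112 98 99



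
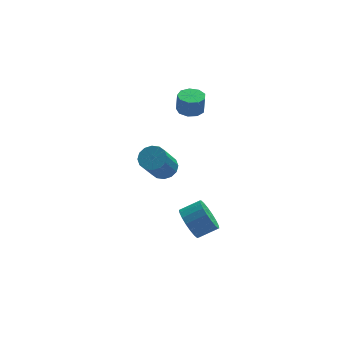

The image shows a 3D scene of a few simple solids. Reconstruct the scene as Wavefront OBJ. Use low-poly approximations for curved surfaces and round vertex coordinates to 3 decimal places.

v -0.349 1.29 -0.67
v 0.327 1.461 -0.278
v -0.375 0.301 1.441
v -1.051 0.13 1.05
v 0.066 1.767 -0.178
v -0.637 0.606 1.541
v -0.307 1.944 -0.211
v -1.01 0.784 1.508
v -0.691 1.947 -0.366
v -1.393 0.786 1.353
v -0.983 1.773 -0.603
v -1.686 0.613 1.116
v -1.105 1.47 -0.857
v -1.808 0.31 0.862
v -1.025 1.119 -1.061
v -1.727 -0.041 0.658
v -0.763 0.814 -1.161
v -1.466 -0.347 0.558
v -0.39 0.636 -1.128
v -1.093 -0.524 0.591
v -0.007 0.634 -0.973
v -0.709 -0.527 0.746
v 0.286 0.807 -0.736
v -0.417 -0.353 0.983
v 0.408 1.11 -0.482
v -0.295 -0.05 1.237
v 0.819 -0.258 -4.21
v 1.219 0.137 -5.074
v 2.34 0.273 -4.493
v 1.941 -0.122 -3.63
v 1.061 0.508 -4.856
v 2.182 0.644 -4.275
v 0.855 0.727 -4.51
v 1.976 0.863 -3.929
v 0.642 0.751 -4.104
v 1.763 0.887 -3.523
v 0.464 0.575 -3.72
v 1.585 0.711 -3.139
v 0.357 0.234 -3.433
v 1.478 0.37 -2.852
v 0.341 -0.204 -3.3
v 1.462 -0.068 -2.719
v 0.42 -0.653 -3.347
v 1.541 -0.517 -2.766
v 0.578 -1.024 -3.565
v 1.699 -0.888 -2.984
v 0.784 -1.243 -3.911
v 1.905 -1.107 -3.33
v 0.997 -1.267 -4.317
v 2.118 -1.131 -3.736
v 1.175 -1.091 -4.701
v 2.296 -0.955 -4.12
v 1.282 -0.75 -4.988
v 2.403 -0.614 -4.407
v 1.298 -0.312 -5.121
v 2.419 -0.176 -4.54
v 1.254 3.012 2.581
v 1.72 3.612 2.583
v 1.771 3.569 3.701
v 1.306 2.968 3.699
v 1.226 3.771 2.612
v 1.277 3.727 3.73
v 0.745 3.574 2.626
v 0.796 3.53 3.744
v 0.502 3.114 2.619
v 0.553 3.07 3.737
v 0.612 2.607 2.594
v 0.663 2.563 3.712
v 1.022 2.289 2.563
v 1.073 2.245 3.681
v 1.541 2.309 2.54
v 1.592 2.265 3.658
v 1.926 2.658 2.537
v 1.977 2.615 3.655
v 1.997 3.173 2.553
v 2.048 3.129 3.671
f 2 1 5
f 2 5 3
f 3 5 6
f 3 6 4
f 5 1 7
f 5 7 6
f 6 7 8
f 6 8 4
f 7 1 9
f 7 9 8
f 8 9 10
f 8 10 4
f 9 1 11
f 9 11 10
f 10 11 12
f 10 12 4
f 11 1 13
f 11 13 12
f 12 13 14
f 12 14 4
f 13 1 15
f 13 15 14
f 14 15 16
f 14 16 4
f 15 1 17
f 15 17 16
f 16 17 18
f 16 18 4
f 17 1 19
f 17 19 18
f 18 19 20
f 18 20 4
f 19 1 21
f 19 21 20
f 20 21 22
f 20 22 4
f 21 1 23
f 21 23 22
f 22 23 24
f 22 24 4
f 23 1 25
f 23 25 24
f 24 25 26
f 24 26 4
f 25 1 2
f 25 2 26
f 26 2 3
f 26 3 4
f 28 27 31
f 28 31 29
f 29 31 32
f 29 32 30
f 31 27 33
f 31 33 32
f 32 33 34
f 32 34 30
f 33 27 35
f 33 35 34
f 34 35 36
f 34 36 30
f 35 27 37
f 35 37 36
f 36 37 38
f 36 38 30
f 37 27 39
f 37 39 38
f 38 39 40
f 38 40 30
f 39 27 41
f 39 41 40
f 40 41 42
f 40 42 30
f 41 27 43
f 41 43 42
f 42 43 44
f 42 44 30
f 43 27 45
f 43 45 44
f 44 45 46
f 44 46 30
f 45 27 47
f 45 47 46
f 46 47 48
f 46 48 30
f 47 27 49
f 47 49 48
f 48 49 50
f 48 50 30
f 49 27 51
f 49 51 50
f 50 51 52
f 50 52 30
f 51 27 53
f 51 53 52
f 52 53 54
f 52 54 30
f 53 27 55
f 53 55 54
f 54 55 56
f 54 56 30
f 55 27 28
f 55 28 56
f 56 28 29
f 56 29 30
f 58 57 61
f 58 61 59
f 59 61 62
f 59 62 60
f 61 57 63
f 61 63 62
f 62 63 64
f 62 64 60
f 63 57 65
f 63 65 64
f 64 65 66
f 64 66 60
f 65 57 67
f 65 67 66
f 66 67 68
f 66 68 60
f 67 57 69
f 67 69 68
f 68 69 70
f 68 70 60
f 69 57 71
f 69 71 70
f 70 71 72
f 70 72 60
f 71 57 73
f 71 73 72
f 72 73 74
f 72 74 60
f 73 57 75
f 73 75 74
f 74 75 76
f 74 76 60
f 75 57 58
f 75 58 76
f 76 58 59
f 76 59 60



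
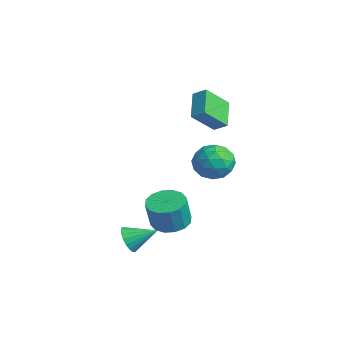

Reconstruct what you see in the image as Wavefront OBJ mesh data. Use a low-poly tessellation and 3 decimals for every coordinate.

v -2.373 2.663 2.298
v -2.213 1.318 3.514
v -1.796 3.127 2.736
v -1.636 1.783 3.952
v -1.084 1.957 1.348
v -0.924 0.613 2.564
v -0.507 2.422 1.786
v -0.347 1.077 3.002
v 0.503 -1.138 -3.687
v 1.203 -1.822 -4.008
v 1.518 -2.246 -2.413
v 0.817 -1.562 -2.093
v 1.474 -1.367 -3.94
v 1.789 -1.792 -2.345
v 1.485 -0.852 -3.805
v 1.8 -1.276 -2.21
v 1.232 -0.413 -3.638
v 1.547 -0.837 -2.044
v 0.784 -0.168 -3.485
v 1.099 -0.592 -1.89
v 0.261 -0.183 -3.386
v 0.575 -0.607 -1.791
v -0.198 -0.454 -3.367
v 0.117 -0.878 -1.772
v -0.469 -0.908 -3.435
v -0.154 -1.333 -1.84
v -0.48 -1.424 -3.57
v -0.165 -1.848 -1.975
v -0.227 -1.863 -3.736
v 0.088 -2.287 -2.142
v 0.221 -2.108 -3.89
v 0.536 -2.532 -2.295
v 0.745 -2.093 -3.989
v 1.059 -2.517 -2.394
v 2.161 -4.119 -3.484
v 2.57 -3.97 -4.167
v 2.839 -2.921 -2.816
v 2.269 -3.775 -4.21
v 1.947 -3.649 -4.109
v 1.667 -3.616 -3.884
v 1.485 -3.683 -3.58
v 1.437 -3.836 -3.257
v 1.532 -4.045 -2.979
v 1.752 -4.268 -2.801
v 2.053 -4.462 -2.759
v 2.375 -4.588 -2.86
v 2.655 -4.621 -3.084
v 2.837 -4.555 -3.388
v 2.885 -4.402 -3.711
v 2.79 -4.193 -3.989
v 0.924 1.94 -0.679
v 1.627 1.31 -0.028
v -0.527 0.97 -0.052
v 0.176 0.34 0.599
v -0.002 1.444 0.85
v 0.895 2.044 0.462
v 0.205 0.236 -0.542
v 1.102 0.836 -0.93
v 1.182 0.257 0.057
v 1.054 1.004 0.917
v 0.046 1.276 -0.997
v -0.082 2.023 -0.137
v 1.403 1.71 -0.408
v -0.303 0.57 0.328
v -0.407 1.219 0.476
v 0.006 0.848 0.858
v 0.973 2.141 -0.12
v 1.386 1.771 0.262
v 0.428 1.85 0.778
v -0.286 0.509 -0.342
v 0.127 0.139 0.04
v 1.094 1.432 -0.938
v 1.507 1.061 -0.556
v 0.672 0.43 -0.858
v 1.554 0.721 0.024
v 0.702 0.151 0.392
v 0.719 0.09 -0.279
v 1.246 0.442 -0.506
v 1.479 1.16 0.529
v 0.626 0.59 0.898
v 0.522 1.239 1.045
v 1.049 1.591 0.818
v 1.218 0.541 0.579
v 0.474 1.69 -0.978
v -0.379 1.12 -0.609
v 0.051 0.689 -0.898
v 0.578 1.041 -1.125
v 0.398 2.129 -0.472
v -0.454 1.559 -0.104
v -0.146 1.838 0.426
v 0.381 2.19 0.199
v -0.118 1.739 -0.659
f 2 4 1
f 5 2 1
f 1 4 3
f 3 5 1
f 2 8 4
f 6 2 5
f 6 8 2
f 4 8 3
f 7 5 3
f 3 8 7
f 7 6 5
f 8 6 7
f 10 9 13
f 10 13 11
f 11 13 14
f 11 14 12
f 13 9 15
f 13 15 14
f 14 15 16
f 14 16 12
f 15 9 17
f 15 17 16
f 16 17 18
f 16 18 12
f 17 9 19
f 17 19 18
f 18 19 20
f 18 20 12
f 19 9 21
f 19 21 20
f 20 21 22
f 20 22 12
f 21 9 23
f 21 23 22
f 22 23 24
f 22 24 12
f 23 9 25
f 23 25 24
f 24 25 26
f 24 26 12
f 25 9 27
f 25 27 26
f 26 27 28
f 26 28 12
f 27 9 29
f 27 29 28
f 28 29 30
f 28 30 12
f 29 9 31
f 29 31 30
f 30 31 32
f 30 32 12
f 31 9 33
f 31 33 32
f 32 33 34
f 32 34 12
f 33 9 10
f 33 10 34
f 34 10 11
f 34 11 12
f 36 35 38
f 36 38 37
f 38 35 39
f 38 39 37
f 39 35 40
f 39 40 37
f 40 35 41
f 40 41 37
f 41 35 42
f 41 42 37
f 42 35 43
f 42 43 37
f 43 35 44
f 43 44 37
f 44 35 45
f 44 45 37
f 45 35 46
f 45 46 37
f 46 35 47
f 46 47 37
f 47 35 48
f 47 48 37
f 48 35 49
f 48 49 37
f 49 35 50
f 49 50 37
f 50 35 36
f 50 36 37
f 51 88 67
f 88 62 91
f 67 91 56
f 88 91 67
f 51 67 63
f 67 56 68
f 63 68 52
f 67 68 63
f 51 63 72
f 63 52 73
f 72 73 58
f 63 73 72
f 51 72 84
f 72 58 87
f 84 87 61
f 72 87 84
f 51 84 88
f 84 61 92
f 88 92 62
f 84 92 88
f 52 68 79
f 68 56 82
f 79 82 60
f 68 82 79
f 56 91 69
f 91 62 90
f 69 90 55
f 91 90 69
f 62 92 89
f 92 61 85
f 89 85 53
f 92 85 89
f 61 87 86
f 87 58 74
f 86 74 57
f 87 74 86
f 58 73 78
f 73 52 75
f 78 75 59
f 73 75 78
f 54 80 66
f 80 60 81
f 66 81 55
f 80 81 66
f 54 66 64
f 66 55 65
f 64 65 53
f 66 65 64
f 54 64 71
f 64 53 70
f 71 70 57
f 64 70 71
f 54 71 76
f 71 57 77
f 76 77 59
f 71 77 76
f 54 76 80
f 76 59 83
f 80 83 60
f 76 83 80
f 55 81 69
f 81 60 82
f 69 82 56
f 81 82 69
f 53 65 89
f 65 55 90
f 89 90 62
f 65 90 89
f 57 70 86
f 70 53 85
f 86 85 61
f 70 85 86
f 59 77 78
f 77 57 74
f 78 74 58
f 77 74 78
f 60 83 79
f 83 59 75
f 79 75 52
f 83 75 79



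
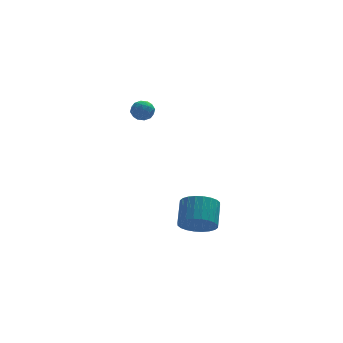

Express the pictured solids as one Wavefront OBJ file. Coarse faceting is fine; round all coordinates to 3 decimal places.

v -1.62 -3.602 -3.574
v -0.779 -3.507 -4.027
v -0.438 -2.384 -3.159
v -1.28 -2.478 -2.706
v -0.998 -3.283 -4.231
v -0.657 -2.159 -3.363
v -1.312 -3.107 -4.336
v -0.971 -1.983 -3.468
v -1.672 -3.006 -4.325
v -1.332 -1.882 -3.457
v -2.025 -2.996 -4.199
v -1.684 -1.873 -3.331
v -2.316 -3.078 -3.978
v -1.975 -1.955 -3.11
v -2.501 -3.24 -3.696
v -2.161 -2.117 -2.828
v -2.552 -3.457 -3.395
v -2.212 -2.334 -2.527
v -2.462 -3.696 -3.121
v -2.121 -2.573 -2.253
v -2.243 -3.921 -2.917
v -1.902 -2.797 -2.049
v -1.929 -4.097 -2.812
v -1.588 -2.973 -1.944
v -1.568 -4.198 -2.823
v -1.228 -3.074 -1.955
v -1.216 -4.207 -2.949
v -0.875 -3.084 -2.081
v -0.925 -4.125 -3.17
v -0.584 -3.002 -2.302
v -0.739 -3.963 -3.452
v -0.399 -2.84 -2.584
v -0.688 -3.746 -3.753
v -0.348 -2.623 -2.885
v -2.934 3.497 0.319
v -2.445 3.468 0.749
v -3.555 2.972 0.991
v -3.066 2.943 1.421
v -3.35 3.515 1.288
v -2.966 3.839 0.873
v -3.034 2.601 0.867
v -2.65 2.925 0.452
v -2.507 2.914 1.088
v -2.702 3.479 1.348
v -3.298 2.961 0.392
v -3.493 3.526 0.652
v -2.635 3.528 0.475
v -3.365 2.912 1.265
v -3.532 3.248 1.187
v -3.245 3.231 1.44
v -2.941 3.746 0.548
v -2.654 3.729 0.801
v -3.186 3.757 1.118
v -3.346 2.711 0.939
v -3.059 2.694 1.192
v -2.755 3.209 0.3
v -2.468 3.192 0.553
v -2.814 2.683 0.622
v -2.384 3.186 0.927
v -2.749 2.878 1.322
v -2.73 2.676 0.996
v -2.504 2.867 0.752
v -2.498 3.518 1.08
v -2.864 3.21 1.475
v -3.03 3.546 1.397
v -2.805 3.736 1.153
v -2.535 3.193 1.279
v -3.136 3.23 0.265
v -3.502 2.922 0.66
v -3.195 2.704 0.587
v -2.97 2.894 0.343
v -3.251 3.562 0.418
v -3.616 3.254 0.813
v -3.496 3.573 0.988
v -3.27 3.764 0.744
v -3.465 3.247 0.461
f 2 1 5
f 2 5 3
f 3 5 6
f 3 6 4
f 5 1 7
f 5 7 6
f 6 7 8
f 6 8 4
f 7 1 9
f 7 9 8
f 8 9 10
f 8 10 4
f 9 1 11
f 9 11 10
f 10 11 12
f 10 12 4
f 11 1 13
f 11 13 12
f 12 13 14
f 12 14 4
f 13 1 15
f 13 15 14
f 14 15 16
f 14 16 4
f 15 1 17
f 15 17 16
f 16 17 18
f 16 18 4
f 17 1 19
f 17 19 18
f 18 19 20
f 18 20 4
f 19 1 21
f 19 21 20
f 20 21 22
f 20 22 4
f 21 1 23
f 21 23 22
f 22 23 24
f 22 24 4
f 23 1 25
f 23 25 24
f 24 25 26
f 24 26 4
f 25 1 27
f 25 27 26
f 26 27 28
f 26 28 4
f 27 1 29
f 27 29 28
f 28 29 30
f 28 30 4
f 29 1 31
f 29 31 30
f 30 31 32
f 30 32 4
f 31 1 33
f 31 33 32
f 32 33 34
f 32 34 4
f 33 1 2
f 33 2 34
f 34 2 3
f 34 3 4
f 35 72 51
f 72 46 75
f 51 75 40
f 72 75 51
f 35 51 47
f 51 40 52
f 47 52 36
f 51 52 47
f 35 47 56
f 47 36 57
f 56 57 42
f 47 57 56
f 35 56 68
f 56 42 71
f 68 71 45
f 56 71 68
f 35 68 72
f 68 45 76
f 72 76 46
f 68 76 72
f 36 52 63
f 52 40 66
f 63 66 44
f 52 66 63
f 40 75 53
f 75 46 74
f 53 74 39
f 75 74 53
f 46 76 73
f 76 45 69
f 73 69 37
f 76 69 73
f 45 71 70
f 71 42 58
f 70 58 41
f 71 58 70
f 42 57 62
f 57 36 59
f 62 59 43
f 57 59 62
f 38 64 50
f 64 44 65
f 50 65 39
f 64 65 50
f 38 50 48
f 50 39 49
f 48 49 37
f 50 49 48
f 38 48 55
f 48 37 54
f 55 54 41
f 48 54 55
f 38 55 60
f 55 41 61
f 60 61 43
f 55 61 60
f 38 60 64
f 60 43 67
f 64 67 44
f 60 67 64
f 39 65 53
f 65 44 66
f 53 66 40
f 65 66 53
f 37 49 73
f 49 39 74
f 73 74 46
f 49 74 73
f 41 54 70
f 54 37 69
f 70 69 45
f 54 69 70
f 43 61 62
f 61 41 58
f 62 58 42
f 61 58 62
f 44 67 63
f 67 43 59
f 63 59 36
f 67 59 63



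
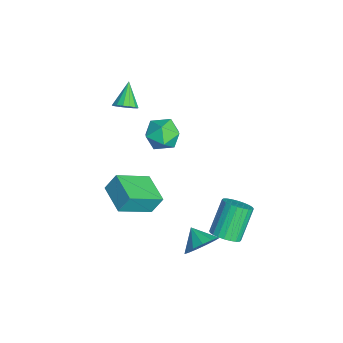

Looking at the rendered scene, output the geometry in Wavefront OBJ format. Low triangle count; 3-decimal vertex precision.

v 3.729 1.219 -3.763
v 4.033 1.649 -2.984
v 2.871 0.801 -3.197
v 3.708 1.99 -3.225
v 3.389 2.087 -3.637
v 3.178 1.908 -4.088
v 3.142 1.511 -4.437
v 3.293 1.021 -4.572
v 3.582 0.594 -4.449
v 3.917 0.366 -4.109
v 4.193 0.409 -3.659
v 4.322 0.709 -3.242
v 4.262 1.171 -2.99
v -3.449 0.119 -1.447
v -3.009 0.565 -0.656
v -1.991 -0.405 -1.964
v -1.551 0.041 -1.173
v -2.14 -0.766 -1.033
v -3.041 -0.442 -0.713
v -1.959 0.602 -1.907
v -2.86 0.926 -1.587
v -2.087 0.864 -0.94
v -2.2 0.019 -0.4
v -2.8 0.141 -2.22
v -2.913 -0.704 -1.68
v -1.494 -1.8 2.227
v -1.065 -1.605 2.661
v -2.546 -1.5 3.133
v -1.139 -1.333 2.485
v -1.308 -1.187 2.241
v -1.527 -1.205 1.992
v -1.737 -1.382 1.807
v -1.882 -1.671 1.734
v -1.923 -1.995 1.794
v -1.849 -2.266 1.969
v -1.68 -2.412 2.214
v -1.461 -2.394 2.462
v -1.251 -2.217 2.647
v -1.106 -1.928 2.72
v 3.721 2.297 -3.115
v 4.22 2.896 -3.083
v 3.257 3.622 -1.654
v 2.759 3.023 -1.685
v 4.011 3.002 -3.278
v 3.048 3.729 -1.849
v 3.759 3.001 -3.448
v 2.796 3.728 -2.018
v 3.5 2.893 -3.566
v 2.537 3.619 -2.137
v 3.276 2.694 -3.617
v 2.313 3.42 -2.188
v 3.119 2.434 -3.59
v 2.156 3.161 -2.161
v 3.054 2.154 -3.492
v 2.091 2.88 -2.063
v 3.09 1.895 -3.336
v 2.128 2.621 -1.906
v 3.223 1.698 -3.146
v 2.26 2.424 -1.717
v 3.432 1.591 -2.951
v 2.469 2.318 -1.522
v 3.684 1.592 -2.782
v 2.721 2.319 -1.352
v 3.943 1.701 -2.663
v 2.98 2.427 -1.234
v 4.167 1.9 -2.612
v 3.204 2.626 -1.183
v 4.324 2.159 -2.639
v 3.361 2.886 -1.21
v 4.389 2.44 -2.737
v 3.426 3.166 -1.308
v 4.352 2.699 -2.894
v 3.39 3.425 -1.464
v -0.758 -2.95 -3.527
v -0.812 -2.371 -2.594
v -1.428 -1.268 -4.61
v -1.483 -0.689 -3.677
v 0.843 -2.451 -3.743
v 0.788 -1.872 -2.81
v 0.172 -0.769 -4.826
v 0.118 -0.19 -3.893
f 2 1 4
f 2 4 3
f 4 1 5
f 4 5 3
f 5 1 6
f 5 6 3
f 6 1 7
f 6 7 3
f 7 1 8
f 7 8 3
f 8 1 9
f 8 9 3
f 9 1 10
f 9 10 3
f 10 1 11
f 10 11 3
f 11 1 12
f 11 12 3
f 12 1 13
f 12 13 3
f 13 1 2
f 13 2 3
f 14 25 19
f 14 19 15
f 14 15 21
f 14 21 24
f 14 24 25
f 15 19 23
f 19 25 18
f 25 24 16
f 24 21 20
f 21 15 22
f 17 23 18
f 17 18 16
f 17 16 20
f 17 20 22
f 17 22 23
f 18 23 19
f 16 18 25
f 20 16 24
f 22 20 21
f 23 22 15
f 27 26 29
f 27 29 28
f 29 26 30
f 29 30 28
f 30 26 31
f 30 31 28
f 31 26 32
f 31 32 28
f 32 26 33
f 32 33 28
f 33 26 34
f 33 34 28
f 34 26 35
f 34 35 28
f 35 26 36
f 35 36 28
f 36 26 37
f 36 37 28
f 37 26 38
f 37 38 28
f 38 26 39
f 38 39 28
f 39 26 27
f 39 27 28
f 41 40 44
f 41 44 42
f 42 44 45
f 42 45 43
f 44 40 46
f 44 46 45
f 45 46 47
f 45 47 43
f 46 40 48
f 46 48 47
f 47 48 49
f 47 49 43
f 48 40 50
f 48 50 49
f 49 50 51
f 49 51 43
f 50 40 52
f 50 52 51
f 51 52 53
f 51 53 43
f 52 40 54
f 52 54 53
f 53 54 55
f 53 55 43
f 54 40 56
f 54 56 55
f 55 56 57
f 55 57 43
f 56 40 58
f 56 58 57
f 57 58 59
f 57 59 43
f 58 40 60
f 58 60 59
f 59 60 61
f 59 61 43
f 60 40 62
f 60 62 61
f 61 62 63
f 61 63 43
f 62 40 64
f 62 64 63
f 63 64 65
f 63 65 43
f 64 40 66
f 64 66 65
f 65 66 67
f 65 67 43
f 66 40 68
f 66 68 67
f 67 68 69
f 67 69 43
f 68 40 70
f 68 70 69
f 69 70 71
f 69 71 43
f 70 40 72
f 70 72 71
f 71 72 73
f 71 73 43
f 72 40 41
f 72 41 73
f 73 41 42
f 73 42 43
f 75 77 74
f 78 75 74
f 74 77 76
f 76 78 74
f 75 81 77
f 79 75 78
f 79 81 75
f 77 81 76
f 80 78 76
f 76 81 80
f 80 79 78
f 81 79 80



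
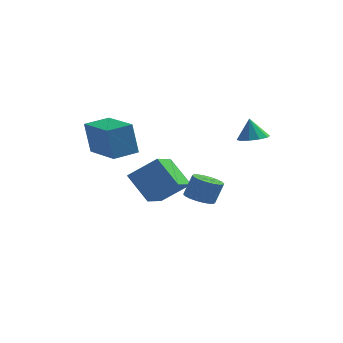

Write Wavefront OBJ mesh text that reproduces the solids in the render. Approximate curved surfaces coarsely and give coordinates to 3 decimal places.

v -1.168 -4.909 0.563
v -1.46 -4.904 2.217
v -2.762 -3.436 0.277
v -3.054 -3.43 1.931
v -0.326 -3.97 0.709
v -0.618 -3.964 2.363
v -1.92 -2.496 0.423
v -2.212 -2.491 2.077
v -2.318 2.389 -3.495
v -2.434 0.632 -2.807
v -0.931 2.737 -2.37
v -1.047 0.981 -1.682
v -1.113 1.799 -4.798
v -1.229 0.043 -4.11
v 0.274 2.148 -3.673
v 0.158 0.391 -2.985
v 1.127 0.594 -3.847
v 1.842 0.798 -4.114
v 2.189 1.09 -2.959
v 1.473 0.886 -2.693
v 1.661 1.099 -4.135
v 2.008 1.391 -2.981
v 1.375 1.3 -4.1
v 1.722 1.592 -2.946
v 1.039 1.361 -4.015
v 1.386 1.653 -2.861
v 0.721 1.27 -3.896
v 1.068 1.562 -2.742
v 0.483 1.046 -3.768
v 0.83 1.337 -2.614
v 0.373 0.731 -3.655
v 0.719 1.023 -2.501
v 0.411 0.39 -3.581
v 0.758 0.682 -2.426
v 0.592 0.089 -3.559
v 0.939 0.381 -2.405
v 0.878 -0.112 -3.594
v 1.225 0.18 -2.44
v 1.214 -0.173 -3.679
v 1.561 0.119 -2.525
v 1.532 -0.082 -3.798
v 1.879 0.21 -2.644
v 1.77 0.143 -3.926
v 2.117 0.434 -2.772
v 1.881 0.457 -4.039
v 2.227 0.749 -2.885
v 3.343 1.947 -0.176
v 4.067 2.212 -0.06
v 3.097 2.113 0.976
v 3.787 2.587 -0.174
v 3.338 2.718 -0.289
v 2.89 2.554 -0.361
v 2.615 2.158 -0.362
v 2.618 1.681 -0.292
v 2.898 1.306 -0.178
v 3.348 1.175 -0.063
v 3.795 1.339 0.008
v 4.07 1.735 0.009
f 2 4 1
f 5 2 1
f 1 4 3
f 3 5 1
f 2 8 4
f 6 2 5
f 6 8 2
f 4 8 3
f 7 5 3
f 3 8 7
f 7 6 5
f 8 6 7
f 10 12 9
f 13 10 9
f 9 12 11
f 11 13 9
f 10 16 12
f 14 10 13
f 14 16 10
f 12 16 11
f 15 13 11
f 11 16 15
f 15 14 13
f 16 14 15
f 18 17 21
f 18 21 19
f 19 21 22
f 19 22 20
f 21 17 23
f 21 23 22
f 22 23 24
f 22 24 20
f 23 17 25
f 23 25 24
f 24 25 26
f 24 26 20
f 25 17 27
f 25 27 26
f 26 27 28
f 26 28 20
f 27 17 29
f 27 29 28
f 28 29 30
f 28 30 20
f 29 17 31
f 29 31 30
f 30 31 32
f 30 32 20
f 31 17 33
f 31 33 32
f 32 33 34
f 32 34 20
f 33 17 35
f 33 35 34
f 34 35 36
f 34 36 20
f 35 17 37
f 35 37 36
f 36 37 38
f 36 38 20
f 37 17 39
f 37 39 38
f 38 39 40
f 38 40 20
f 39 17 41
f 39 41 40
f 40 41 42
f 40 42 20
f 41 17 43
f 41 43 42
f 42 43 44
f 42 44 20
f 43 17 45
f 43 45 44
f 44 45 46
f 44 46 20
f 45 17 18
f 45 18 46
f 46 18 19
f 46 19 20
f 48 47 50
f 48 50 49
f 50 47 51
f 50 51 49
f 51 47 52
f 51 52 49
f 52 47 53
f 52 53 49
f 53 47 54
f 53 54 49
f 54 47 55
f 54 55 49
f 55 47 56
f 55 56 49
f 56 47 57
f 56 57 49
f 57 47 58
f 57 58 49
f 58 47 48
f 58 48 49



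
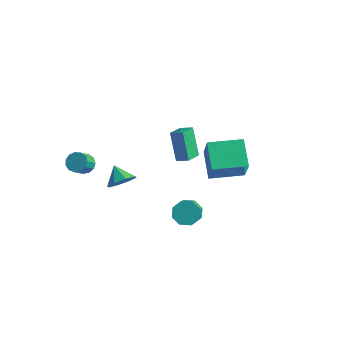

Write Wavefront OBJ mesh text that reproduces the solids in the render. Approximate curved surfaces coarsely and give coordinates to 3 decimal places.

v 1.888 -1.993 -2.049
v 2.639 -1.863 -2.257
v 3.043 -2.758 -1.36
v 2.292 -2.887 -1.151
v 2.456 -1.498 -1.811
v 2.86 -2.393 -0.914
v 1.941 -1.423 -1.504
v 2.345 -2.317 -0.607
v 1.395 -1.681 -1.516
v 1.798 -2.576 -0.619
v 1.137 -2.122 -1.84
v 1.541 -3.017 -0.943
v 1.32 -2.487 -2.286
v 1.724 -3.382 -1.389
v 1.835 -2.563 -2.593
v 2.239 -3.457 -1.696
v 2.382 -2.304 -2.581
v 2.785 -3.199 -1.684
v 2.761 -1.074 1.384
v 1.752 0.088 2.277
v 2.089 -0.282 -0.407
v 1.08 0.881 0.487
v 4.26 0.219 1.393
v 3.251 1.382 2.287
v 3.588 1.012 -0.397
v 2.579 2.174 0.496
v -3.762 -3.458 0.511
v -3.412 -3.071 0.882
v -3.389 -3.835 1.659
v -3.738 -4.222 1.289
v -3.757 -3.002 0.96
v -3.734 -3.765 1.737
v -4.103 -3.077 0.896
v -4.08 -3.841 1.673
v -4.342 -3.274 0.71
v -4.318 -4.038 1.487
v -4.396 -3.529 0.46
v -4.372 -4.293 1.238
v -4.248 -3.762 0.228
v -4.225 -4.525 1.005
v -3.946 -3.898 0.085
v -3.923 -4.662 0.862
v -3.586 -3.894 0.077
v -3.563 -4.658 0.855
v -3.281 -3.752 0.208
v -3.258 -4.516 0.985
v -3.129 -3.517 0.435
v -3.106 -4.281 1.212
v -3.178 -3.263 0.686
v -3.154 -4.027 1.463
v -2.082 -2.393 -1.121
v -1.653 -2.665 -0.403
v -2.898 -1.927 -0.459
v -1.462 -2.05 -0.6
v -1.634 -1.636 -1.103
v -2.068 -1.666 -1.616
v -2.511 -2.122 -1.84
v -2.702 -2.736 -1.643
v -2.531 -3.15 -1.14
v -2.096 -3.121 -0.626
v -1.726 2.553 -3.106
v -2.525 3.189 -1.444
v -1.743 3.68 -3.545
v -2.542 4.316 -1.884
v -0.978 2.684 -2.796
v -1.777 3.32 -1.135
v -0.995 3.811 -3.236
v -1.794 4.447 -1.574
f 2 1 5
f 2 5 3
f 3 5 6
f 3 6 4
f 5 1 7
f 5 7 6
f 6 7 8
f 6 8 4
f 7 1 9
f 7 9 8
f 8 9 10
f 8 10 4
f 9 1 11
f 9 11 10
f 10 11 12
f 10 12 4
f 11 1 13
f 11 13 12
f 12 13 14
f 12 14 4
f 13 1 15
f 13 15 14
f 14 15 16
f 14 16 4
f 15 1 17
f 15 17 16
f 16 17 18
f 16 18 4
f 17 1 2
f 17 2 18
f 18 2 3
f 18 3 4
f 20 22 19
f 23 20 19
f 19 22 21
f 21 23 19
f 20 26 22
f 24 20 23
f 24 26 20
f 22 26 21
f 25 23 21
f 21 26 25
f 25 24 23
f 26 24 25
f 28 27 31
f 28 31 29
f 29 31 32
f 29 32 30
f 31 27 33
f 31 33 32
f 32 33 34
f 32 34 30
f 33 27 35
f 33 35 34
f 34 35 36
f 34 36 30
f 35 27 37
f 35 37 36
f 36 37 38
f 36 38 30
f 37 27 39
f 37 39 38
f 38 39 40
f 38 40 30
f 39 27 41
f 39 41 40
f 40 41 42
f 40 42 30
f 41 27 43
f 41 43 42
f 42 43 44
f 42 44 30
f 43 27 45
f 43 45 44
f 44 45 46
f 44 46 30
f 45 27 47
f 45 47 46
f 46 47 48
f 46 48 30
f 47 27 49
f 47 49 48
f 48 49 50
f 48 50 30
f 49 27 28
f 49 28 50
f 50 28 29
f 50 29 30
f 52 51 54
f 52 54 53
f 54 51 55
f 54 55 53
f 55 51 56
f 55 56 53
f 56 51 57
f 56 57 53
f 57 51 58
f 57 58 53
f 58 51 59
f 58 59 53
f 59 51 60
f 59 60 53
f 60 51 52
f 60 52 53
f 62 64 61
f 65 62 61
f 61 64 63
f 63 65 61
f 62 68 64
f 66 62 65
f 66 68 62
f 64 68 63
f 67 65 63
f 63 68 67
f 67 66 65
f 68 66 67



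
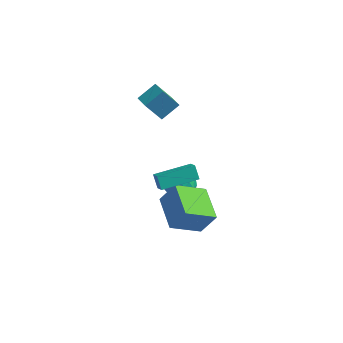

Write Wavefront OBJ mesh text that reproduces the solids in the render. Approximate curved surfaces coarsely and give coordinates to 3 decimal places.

v 4.286 -3.4 -2.333
v 2.982 -4.569 -1.267
v 3.029 -1.731 -2.042
v 1.724 -2.9 -0.977
v 5.036 -3.06 -1.043
v 3.731 -4.229 0.022
v 3.778 -1.391 -0.753
v 2.474 -2.56 0.313
v -1.325 2.45 1.05
v -0.657 3.403 1.733
v -2.037 3.047 0.912
v -1.369 4.001 1.595
v -0.571 2.999 -0.455
v 0.097 3.953 0.228
v -1.283 3.597 -0.593
v -0.615 4.55 0.09
v 1.756 1.23 -4.184
v 2.307 0.524 -3.765
v 0.573 0.916 -3.155
v 1.124 0.21 -2.736
v 1.375 1.161 -2.632
v 2.106 1.355 -3.268
v 0.774 0.085 -3.652
v 1.505 0.279 -4.288
v 1.701 -0.183 -3.436
v 2.072 0.482 -2.806
v 0.808 0.958 -4.114
v 1.179 1.623 -3.484
v 2.136 0.905 -4.065
v 0.744 0.535 -2.855
v 0.892 1.094 -2.794
v 1.216 0.68 -2.548
v 2.017 1.393 -3.773
v 2.341 0.978 -3.526
v 1.793 1.352 -2.861
v 0.539 0.462 -3.394
v 0.863 0.047 -3.147
v 1.664 0.76 -4.372
v 1.988 0.346 -4.126
v 1.087 0.088 -4.059
v 2.103 0.074 -3.625
v 1.407 -0.11 -3.02
v 1.202 -0.184 -3.559
v 1.632 -0.07 -3.932
v 2.321 0.465 -3.255
v 1.626 0.281 -2.65
v 1.773 0.839 -2.589
v 2.203 0.953 -2.963
v 1.964 0.049 -3.061
v 1.254 1.159 -4.27
v 0.559 0.975 -3.665
v 0.677 0.487 -3.957
v 1.107 0.601 -4.331
v 1.473 1.55 -3.9
v 0.777 1.366 -3.295
v 1.248 1.51 -2.988
v 1.678 1.624 -3.361
v 0.916 1.391 -3.859
v 1.506 -3.224 1.567
v 1.933 -3.713 2.1
v 3.043 -1.768 1.671
v 3.47 -2.257 2.204
v 1.91 -3.603 0.896
v 2.337 -4.092 1.429
v 3.447 -2.147 1
v 3.874 -2.636 1.533
f 2 4 1
f 5 2 1
f 1 4 3
f 3 5 1
f 2 8 4
f 6 2 5
f 6 8 2
f 4 8 3
f 7 5 3
f 3 8 7
f 7 6 5
f 8 6 7
f 10 12 9
f 13 10 9
f 9 12 11
f 11 13 9
f 10 16 12
f 14 10 13
f 14 16 10
f 12 16 11
f 15 13 11
f 11 16 15
f 15 14 13
f 16 14 15
f 17 54 33
f 54 28 57
f 33 57 22
f 54 57 33
f 17 33 29
f 33 22 34
f 29 34 18
f 33 34 29
f 17 29 38
f 29 18 39
f 38 39 24
f 29 39 38
f 17 38 50
f 38 24 53
f 50 53 27
f 38 53 50
f 17 50 54
f 50 27 58
f 54 58 28
f 50 58 54
f 18 34 45
f 34 22 48
f 45 48 26
f 34 48 45
f 22 57 35
f 57 28 56
f 35 56 21
f 57 56 35
f 28 58 55
f 58 27 51
f 55 51 19
f 58 51 55
f 27 53 52
f 53 24 40
f 52 40 23
f 53 40 52
f 24 39 44
f 39 18 41
f 44 41 25
f 39 41 44
f 20 46 32
f 46 26 47
f 32 47 21
f 46 47 32
f 20 32 30
f 32 21 31
f 30 31 19
f 32 31 30
f 20 30 37
f 30 19 36
f 37 36 23
f 30 36 37
f 20 37 42
f 37 23 43
f 42 43 25
f 37 43 42
f 20 42 46
f 42 25 49
f 46 49 26
f 42 49 46
f 21 47 35
f 47 26 48
f 35 48 22
f 47 48 35
f 19 31 55
f 31 21 56
f 55 56 28
f 31 56 55
f 23 36 52
f 36 19 51
f 52 51 27
f 36 51 52
f 25 43 44
f 43 23 40
f 44 40 24
f 43 40 44
f 26 49 45
f 49 25 41
f 45 41 18
f 49 41 45
f 60 62 59
f 63 60 59
f 59 62 61
f 61 63 59
f 60 66 62
f 64 60 63
f 64 66 60
f 62 66 61
f 65 63 61
f 61 66 65
f 65 64 63
f 66 64 65



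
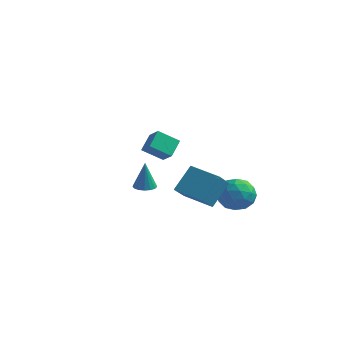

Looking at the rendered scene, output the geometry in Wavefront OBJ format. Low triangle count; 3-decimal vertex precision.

v 1.542 1.015 -0.489
v 2.118 1.983 -0.146
v 2.722 0.837 -1.974
v 3.298 1.805 -1.631
v 3.37 0.82 -0.99
v 2.64 0.93 -0.072
v 2.2 1.89 -2.048
v 1.47 2 -1.13
v 2.525 2.524 -1.11
v 3.248 1.863 -0.456
v 1.592 0.957 -1.664
v 2.315 0.296 -1.01
v 1.726 1.514 -0.187
v 3.114 1.306 -1.933
v 3.156 0.727 -1.556
v 3.494 1.296 -1.355
v 2.033 0.895 -0.144
v 2.372 1.465 0.058
v 3.107 0.781 -0.438
v 2.468 1.355 -2.178
v 2.807 1.925 -1.976
v 1.346 1.524 -0.765
v 1.684 2.093 -0.564
v 1.733 2.039 -1.682
v 2.304 2.401 -0.552
v 2.998 2.297 -1.425
v 2.352 2.347 -1.67
v 1.923 2.411 -1.13
v 2.729 2.013 -0.168
v 3.423 1.909 -1.041
v 3.465 1.329 -0.664
v 3.036 1.394 -0.125
v 2.968 2.331 -0.734
v 1.417 0.911 -1.079
v 2.111 0.807 -1.952
v 1.804 1.426 -1.995
v 1.375 1.491 -1.456
v 1.842 0.523 -0.695
v 2.536 0.419 -1.568
v 2.917 0.409 -0.99
v 2.488 0.473 -0.45
v 1.872 0.489 -1.386
v 2.377 -3.386 0.398
v 2.656 -4.669 1.33
v 2.653 -2.296 1.817
v 2.932 -3.58 2.748
v 4.128 -3.3 -0.008
v 4.407 -4.584 0.923
v 4.404 -2.211 1.41
v 4.683 -3.494 2.342
v 0.892 -4.37 3.943
v 0.748 -3.446 4.726
v 0.084 -4.024 3.386
v -0.06 -3.1 4.169
v 1.74 -3.6 3.191
v 1.596 -2.676 3.974
v 0.932 -3.254 2.634
v 0.788 -2.33 3.417
v -3.648 1.206 -1.803
v -3.049 1.548 -1.816
v -3.552 1.114 0.063
v -3.276 1.787 -1.793
v -3.588 1.893 -1.772
v -3.914 1.841 -1.758
v -4.179 1.644 -1.754
v -4.322 1.346 -1.761
v -4.311 1.017 -1.778
v -4.148 0.731 -1.8
v -3.87 0.553 -1.823
v -3.542 0.525 -1.842
v -3.237 0.653 -1.851
v -3.027 0.908 -1.849
v -2.959 1.231 -1.837
f 1 38 17
f 38 12 41
f 17 41 6
f 38 41 17
f 1 17 13
f 17 6 18
f 13 18 2
f 17 18 13
f 1 13 22
f 13 2 23
f 22 23 8
f 13 23 22
f 1 22 34
f 22 8 37
f 34 37 11
f 22 37 34
f 1 34 38
f 34 11 42
f 38 42 12
f 34 42 38
f 2 18 29
f 18 6 32
f 29 32 10
f 18 32 29
f 6 41 19
f 41 12 40
f 19 40 5
f 41 40 19
f 12 42 39
f 42 11 35
f 39 35 3
f 42 35 39
f 11 37 36
f 37 8 24
f 36 24 7
f 37 24 36
f 8 23 28
f 23 2 25
f 28 25 9
f 23 25 28
f 4 30 16
f 30 10 31
f 16 31 5
f 30 31 16
f 4 16 14
f 16 5 15
f 14 15 3
f 16 15 14
f 4 14 21
f 14 3 20
f 21 20 7
f 14 20 21
f 4 21 26
f 21 7 27
f 26 27 9
f 21 27 26
f 4 26 30
f 26 9 33
f 30 33 10
f 26 33 30
f 5 31 19
f 31 10 32
f 19 32 6
f 31 32 19
f 3 15 39
f 15 5 40
f 39 40 12
f 15 40 39
f 7 20 36
f 20 3 35
f 36 35 11
f 20 35 36
f 9 27 28
f 27 7 24
f 28 24 8
f 27 24 28
f 10 33 29
f 33 9 25
f 29 25 2
f 33 25 29
f 44 46 43
f 47 44 43
f 43 46 45
f 45 47 43
f 44 50 46
f 48 44 47
f 48 50 44
f 46 50 45
f 49 47 45
f 45 50 49
f 49 48 47
f 50 48 49
f 52 54 51
f 55 52 51
f 51 54 53
f 53 55 51
f 52 58 54
f 56 52 55
f 56 58 52
f 54 58 53
f 57 55 53
f 53 58 57
f 57 56 55
f 58 56 57
f 60 59 62
f 60 62 61
f 62 59 63
f 62 63 61
f 63 59 64
f 63 64 61
f 64 59 65
f 64 65 61
f 65 59 66
f 65 66 61
f 66 59 67
f 66 67 61
f 67 59 68
f 67 68 61
f 68 59 69
f 68 69 61
f 69 59 70
f 69 70 61
f 70 59 71
f 70 71 61
f 71 59 72
f 71 72 61
f 72 59 73
f 72 73 61
f 73 59 60
f 73 60 61

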